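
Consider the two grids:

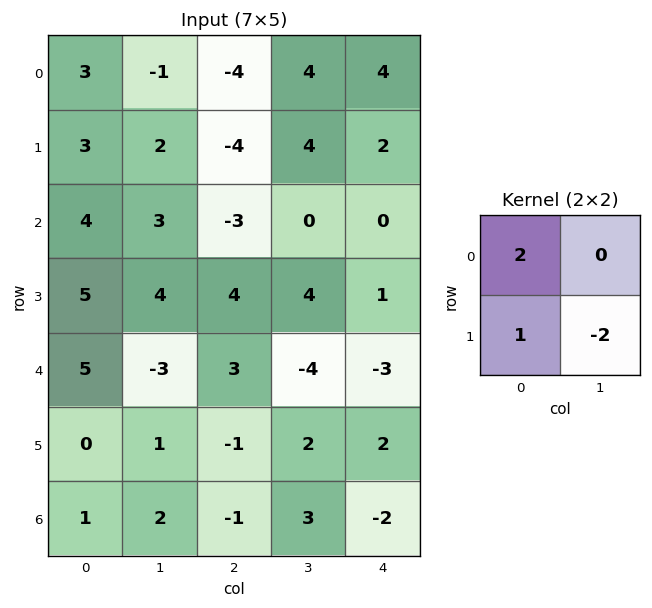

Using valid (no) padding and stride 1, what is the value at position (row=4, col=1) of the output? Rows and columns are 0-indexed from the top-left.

-3

The receptive field on the input at this output position is [-3 3 / 1 -1]. Elementwise product with the kernel and sum: -3·2 + 1·1 + -1·-2.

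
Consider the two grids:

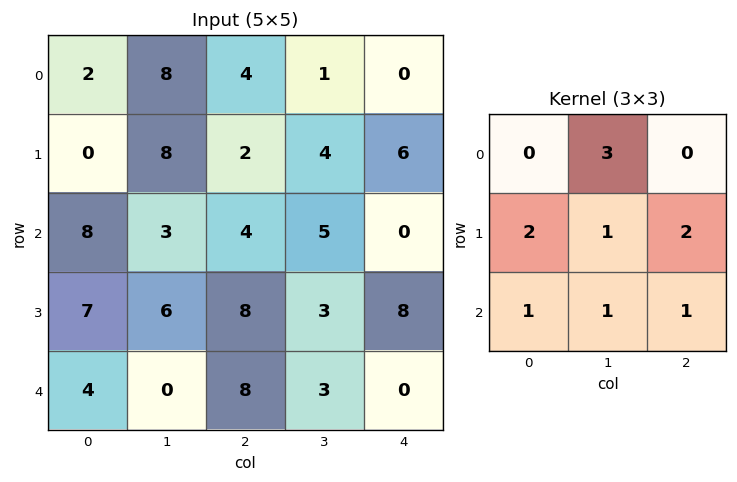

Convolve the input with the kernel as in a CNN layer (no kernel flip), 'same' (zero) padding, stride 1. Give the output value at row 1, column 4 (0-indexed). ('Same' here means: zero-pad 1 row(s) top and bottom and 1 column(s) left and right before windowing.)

19

The receptive field on the zero-padded input at this output position is [1 0 0 / 4 6 0 / 5 0 0]. Elementwise product with the kernel and sum: 0·3 + 4·2 + 6·1 + 0·2 + 5·1 + 0·1 + 0·1.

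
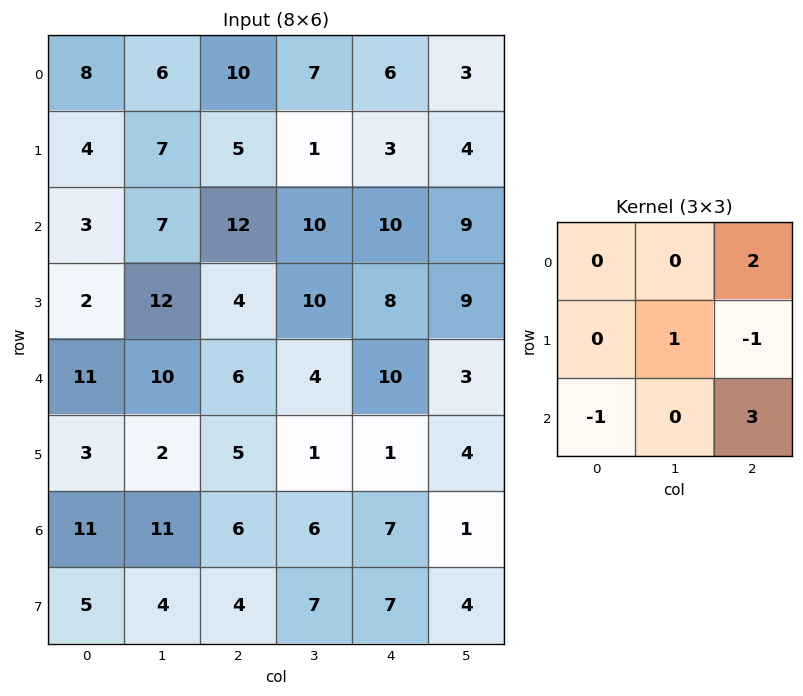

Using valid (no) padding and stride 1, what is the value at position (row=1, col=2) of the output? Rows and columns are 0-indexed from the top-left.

26

The receptive field on the input at this output position is [5 1 3 / 12 10 10 / 4 10 8]. Elementwise product with the kernel and sum: 3·2 + 10·1 + 10·-1 + 4·-1 + 8·3.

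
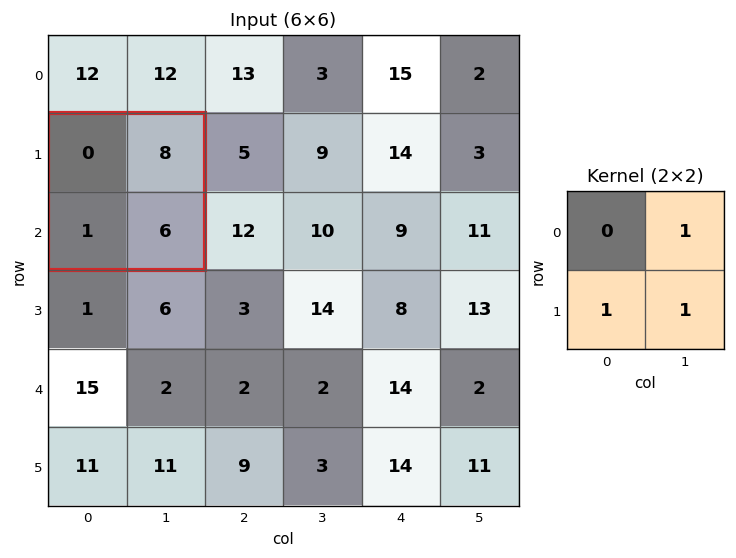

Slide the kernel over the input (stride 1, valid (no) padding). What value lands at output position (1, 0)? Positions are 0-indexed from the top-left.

The receptive field on the input at this output position is [0 8 / 1 6]. Elementwise product with the kernel and sum: 8·1 + 1·1 + 6·1.

15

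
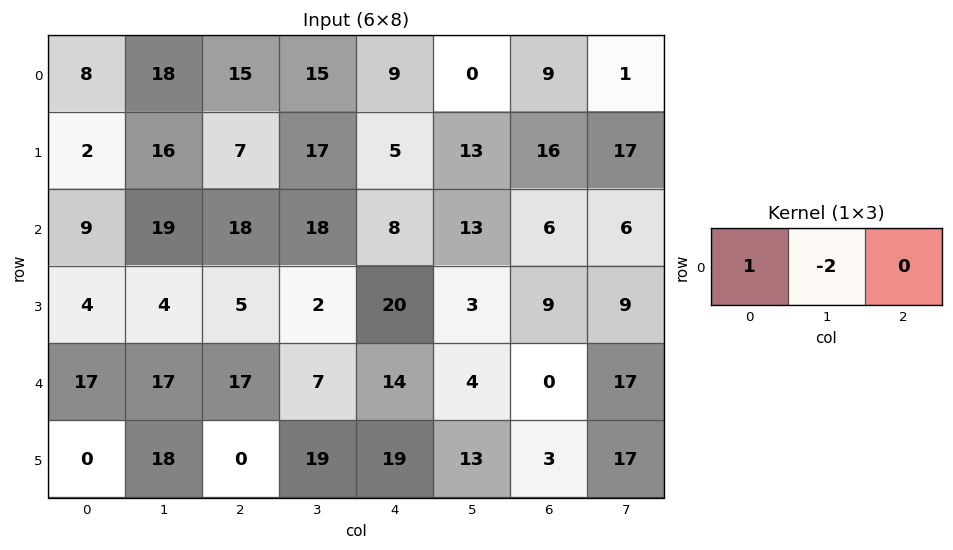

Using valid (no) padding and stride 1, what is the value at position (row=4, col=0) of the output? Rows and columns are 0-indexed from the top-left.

The receptive field on the input at this output position is [17 17 17]. Elementwise product with the kernel and sum: 17·1 + 17·-2.

-17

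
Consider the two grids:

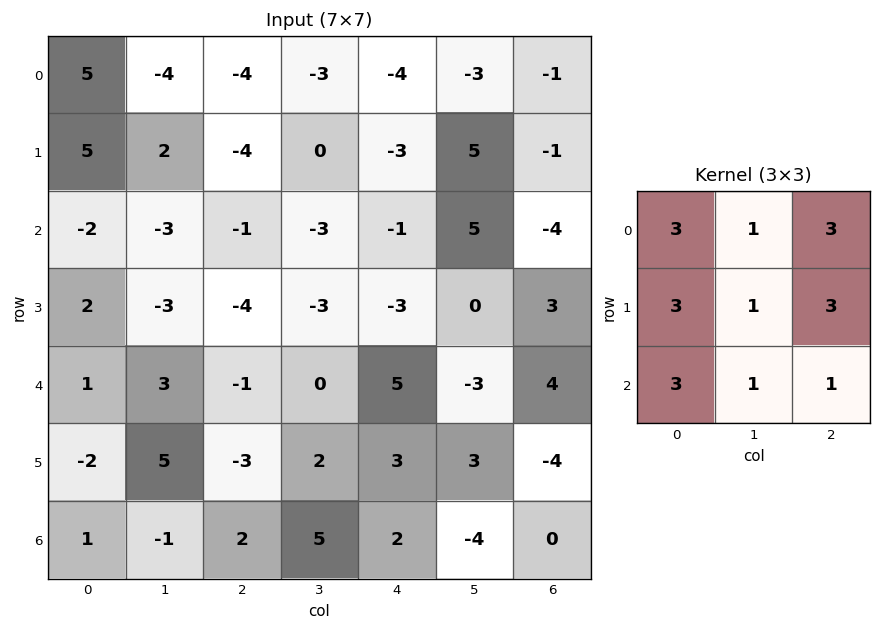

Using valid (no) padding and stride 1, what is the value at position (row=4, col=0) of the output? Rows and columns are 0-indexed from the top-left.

The receptive field on the input at this output position is [1 3 -1 / -2 5 -3 / 1 -1 2]. Elementwise product with the kernel and sum: 1·3 + 3·1 + -1·3 + -2·3 + 5·1 + -3·3 + 1·3 + -1·1 + 2·1.

-3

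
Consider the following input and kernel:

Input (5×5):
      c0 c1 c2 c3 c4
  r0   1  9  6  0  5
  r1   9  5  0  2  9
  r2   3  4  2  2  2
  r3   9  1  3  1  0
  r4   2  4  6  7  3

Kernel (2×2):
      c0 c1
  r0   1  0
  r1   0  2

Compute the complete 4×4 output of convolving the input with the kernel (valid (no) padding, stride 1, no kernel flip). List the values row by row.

11 9 10 18
17 9 4 6
5 10 4 2
17 13 17 7

Output[0,0]: The receptive field on the input at this output position is [1 9 / 9 5]. Elementwise product with the kernel and sum: 1·1 + 5·2.
Output[0,1]: The receptive field on the input at this output position is [9 6 / 5 0]. Elementwise product with the kernel and sum: 9·1 + 0·2.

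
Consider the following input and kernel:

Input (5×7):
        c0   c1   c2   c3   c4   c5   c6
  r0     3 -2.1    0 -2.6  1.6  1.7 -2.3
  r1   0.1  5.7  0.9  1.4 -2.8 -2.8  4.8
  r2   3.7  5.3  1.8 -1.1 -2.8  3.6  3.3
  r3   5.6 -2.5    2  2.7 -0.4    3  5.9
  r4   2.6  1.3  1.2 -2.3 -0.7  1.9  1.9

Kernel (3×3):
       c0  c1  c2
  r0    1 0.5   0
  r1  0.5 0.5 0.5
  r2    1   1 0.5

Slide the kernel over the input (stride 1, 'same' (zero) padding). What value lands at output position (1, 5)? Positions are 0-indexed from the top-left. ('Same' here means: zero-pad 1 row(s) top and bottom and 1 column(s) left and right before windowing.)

The receptive field on the zero-padded input at this output position is [1.6 1.7 -2.3 / -2.8 -2.8 4.8 / -2.8 3.6 3.3]. Elementwise product with the kernel and sum: 1.6·1 + 1.7·0.5 + -2.8·0.5 + -2.8·0.5 + 4.8·0.5 + -2.8·1 + 3.6·1 + 3.3·0.5.

4.5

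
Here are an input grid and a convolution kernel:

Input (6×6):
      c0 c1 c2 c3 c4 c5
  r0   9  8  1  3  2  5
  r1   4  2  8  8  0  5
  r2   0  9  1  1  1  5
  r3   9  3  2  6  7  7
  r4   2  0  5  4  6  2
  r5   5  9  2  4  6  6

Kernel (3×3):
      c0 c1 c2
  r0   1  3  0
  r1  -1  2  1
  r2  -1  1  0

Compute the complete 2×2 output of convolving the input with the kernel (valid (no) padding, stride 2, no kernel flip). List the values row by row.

50 18
24 20

Output[0,0]: The receptive field on the input at this output position is [9 8 1 / 4 2 8 / 0 9 1]. Elementwise product with the kernel and sum: 9·1 + 8·3 + 4·-1 + 2·2 + 8·1 + 0·-1 + 9·1.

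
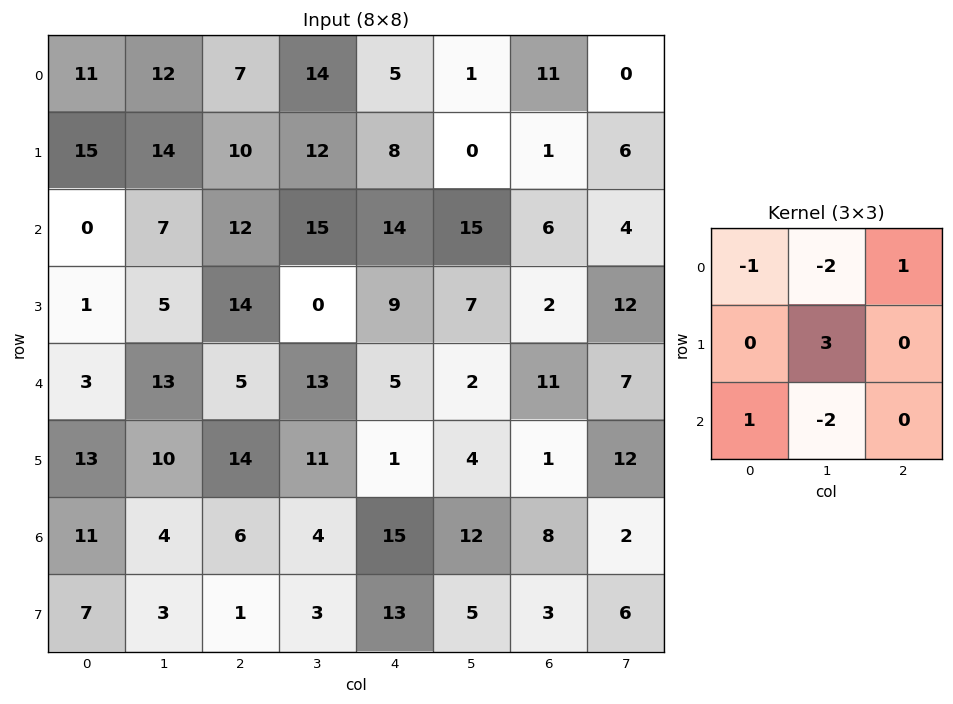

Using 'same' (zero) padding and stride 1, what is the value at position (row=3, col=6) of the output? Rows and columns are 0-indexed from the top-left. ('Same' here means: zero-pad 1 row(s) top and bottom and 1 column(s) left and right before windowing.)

The receptive field on the zero-padded input at this output position is [15 6 4 / 7 2 12 / 2 11 7]. Elementwise product with the kernel and sum: 15·-1 + 6·-2 + 4·1 + 2·3 + 2·1 + 11·-2.

-37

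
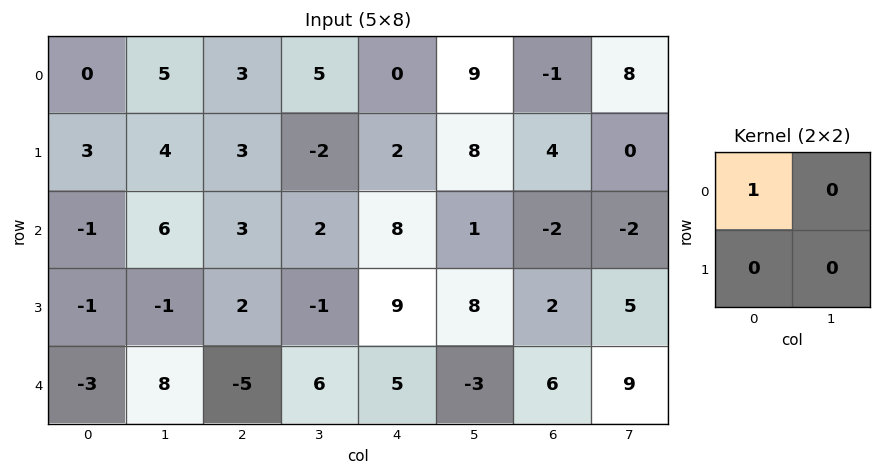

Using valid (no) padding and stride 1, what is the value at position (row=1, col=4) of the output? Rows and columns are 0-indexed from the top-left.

2

The receptive field on the input at this output position is [2 8 / 8 1]. Elementwise product with the kernel and sum: 2·1.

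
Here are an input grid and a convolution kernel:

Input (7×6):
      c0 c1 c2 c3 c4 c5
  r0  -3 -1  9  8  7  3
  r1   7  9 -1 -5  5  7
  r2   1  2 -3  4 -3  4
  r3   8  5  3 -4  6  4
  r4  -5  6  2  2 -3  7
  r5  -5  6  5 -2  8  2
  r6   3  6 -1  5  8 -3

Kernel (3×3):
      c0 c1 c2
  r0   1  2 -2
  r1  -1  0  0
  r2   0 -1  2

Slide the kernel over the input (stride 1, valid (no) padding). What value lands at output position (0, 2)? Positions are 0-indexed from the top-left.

2

The receptive field on the input at this output position is [9 8 7 / -1 -5 5 / -3 4 -3]. Elementwise product with the kernel and sum: 9·1 + 8·2 + 7·-2 + -1·-1 + 4·-1 + -3·2.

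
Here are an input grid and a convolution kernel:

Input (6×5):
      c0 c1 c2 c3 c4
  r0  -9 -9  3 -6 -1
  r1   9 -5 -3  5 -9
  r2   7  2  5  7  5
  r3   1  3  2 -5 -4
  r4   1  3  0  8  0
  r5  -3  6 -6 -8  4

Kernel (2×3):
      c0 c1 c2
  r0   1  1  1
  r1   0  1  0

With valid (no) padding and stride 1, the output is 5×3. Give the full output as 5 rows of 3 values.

Output[0,0]: The receptive field on the input at this output position is [-9 -9 3 / 9 -5 -3]. Elementwise product with the kernel and sum: -9·1 + -9·1 + 3·1 + -5·1.
Output[0,1]: The receptive field on the input at this output position is [-9 3 -6 / -5 -3 5]. Elementwise product with the kernel and sum: -9·1 + 3·1 + -6·1 + -3·1.

-20 -15 1
3 2 0
17 16 12
9 0 1
10 5 0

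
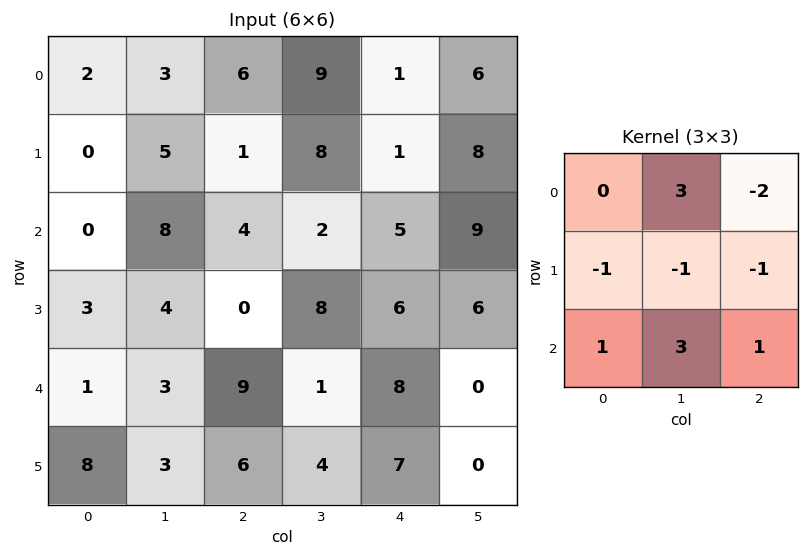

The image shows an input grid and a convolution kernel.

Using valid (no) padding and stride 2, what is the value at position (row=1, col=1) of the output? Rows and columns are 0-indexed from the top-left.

2

The receptive field on the input at this output position is [4 2 5 / 0 8 6 / 9 1 8]. Elementwise product with the kernel and sum: 2·3 + 5·-2 + 0·-1 + 8·-1 + 6·-1 + 9·1 + 1·3 + 8·1.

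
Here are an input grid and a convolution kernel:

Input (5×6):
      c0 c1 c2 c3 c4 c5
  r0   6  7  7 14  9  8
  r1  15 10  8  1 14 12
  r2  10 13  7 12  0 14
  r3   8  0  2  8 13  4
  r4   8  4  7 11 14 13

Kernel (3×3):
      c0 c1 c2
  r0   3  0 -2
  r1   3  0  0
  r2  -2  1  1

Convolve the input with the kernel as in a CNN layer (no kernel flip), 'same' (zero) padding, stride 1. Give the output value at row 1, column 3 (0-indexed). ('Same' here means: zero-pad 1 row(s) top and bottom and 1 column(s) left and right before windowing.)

The receptive field on the zero-padded input at this output position is [7 14 9 / 8 1 14 / 7 12 0]. Elementwise product with the kernel and sum: 7·3 + 9·-2 + 8·3 + 7·-2 + 12·1 + 0·1.

25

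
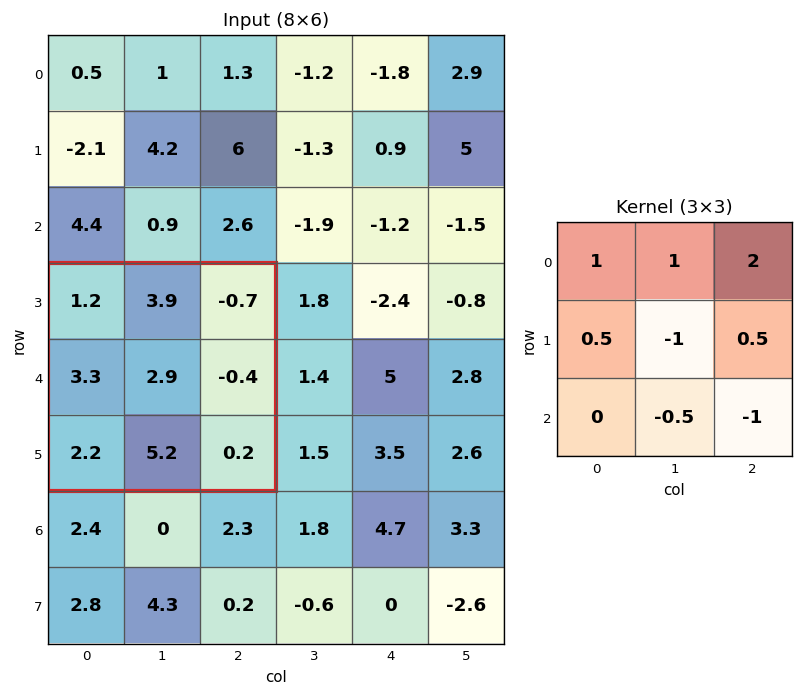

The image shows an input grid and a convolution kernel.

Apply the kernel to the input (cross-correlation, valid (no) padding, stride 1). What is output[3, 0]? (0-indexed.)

The receptive field on the input at this output position is [1.2 3.9 -0.7 / 3.3 2.9 -0.4 / 2.2 5.2 0.2]. Elementwise product with the kernel and sum: 1.2·1 + 3.9·1 + -0.7·2 + 3.3·0.5 + 2.9·-1 + -0.4·0.5 + 5.2·-0.5 + 0.2·-1.

-0.55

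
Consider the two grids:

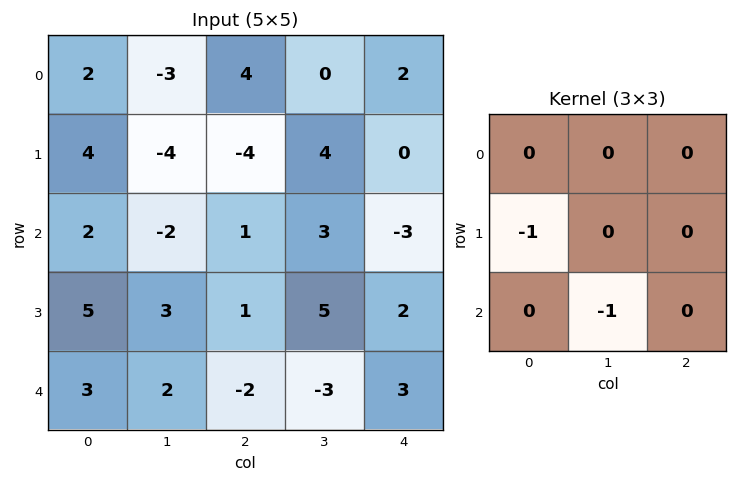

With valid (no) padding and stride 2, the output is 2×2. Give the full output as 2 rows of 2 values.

Output[0,0]: The receptive field on the input at this output position is [2 -3 4 / 4 -4 -4 / 2 -2 1]. Elementwise product with the kernel and sum: 4·-1 + -2·-1.
Output[0,1]: The receptive field on the input at this output position is [4 0 2 / -4 4 0 / 1 3 -3]. Elementwise product with the kernel and sum: -4·-1 + 3·-1.

-2 1
-7 2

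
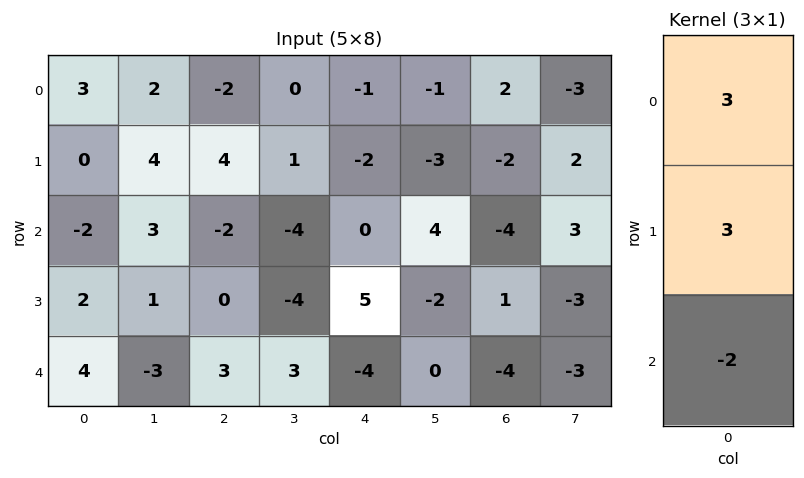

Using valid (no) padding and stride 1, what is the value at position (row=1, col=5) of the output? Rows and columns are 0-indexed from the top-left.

The receptive field on the input at this output position is [-3 / 4 / -2]. Elementwise product with the kernel and sum: -3·3 + 4·3 + -2·-2.

7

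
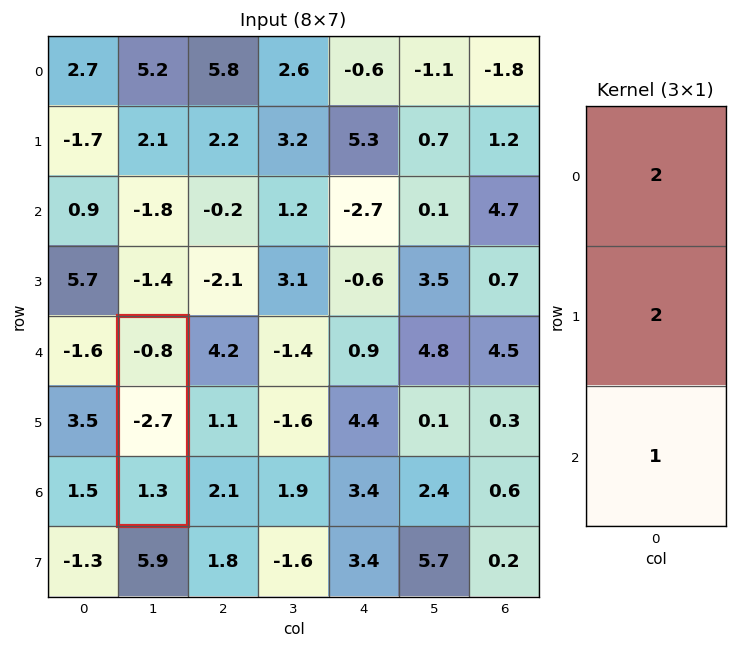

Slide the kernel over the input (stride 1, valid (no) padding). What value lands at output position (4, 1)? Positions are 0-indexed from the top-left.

-5.7

The receptive field on the input at this output position is [-0.8 / -2.7 / 1.3]. Elementwise product with the kernel and sum: -0.8·2 + -2.7·2 + 1.3·1.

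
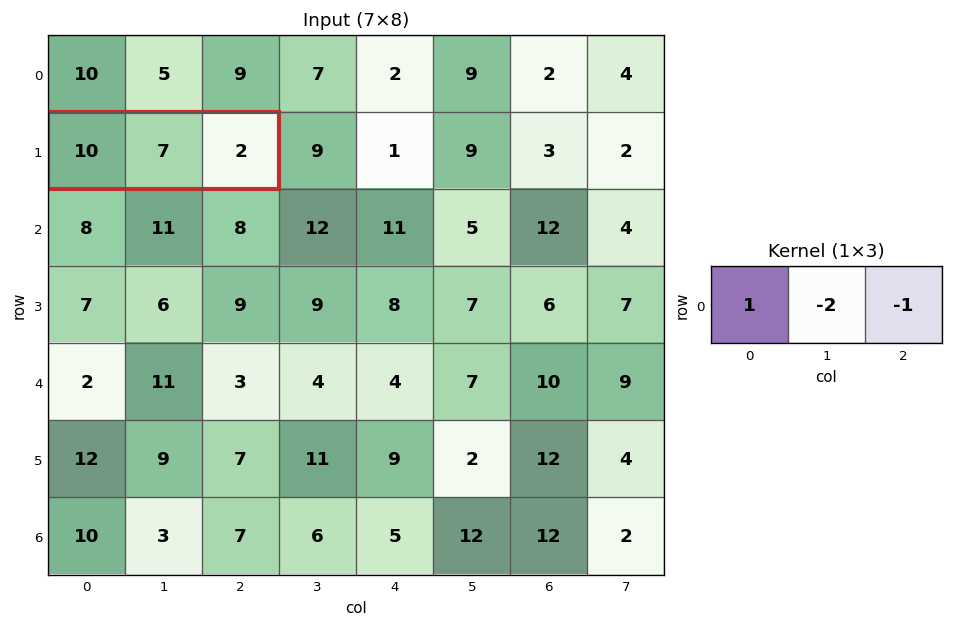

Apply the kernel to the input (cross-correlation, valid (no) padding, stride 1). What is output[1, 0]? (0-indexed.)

The receptive field on the input at this output position is [10 7 2]. Elementwise product with the kernel and sum: 10·1 + 7·-2 + 2·-1.

-6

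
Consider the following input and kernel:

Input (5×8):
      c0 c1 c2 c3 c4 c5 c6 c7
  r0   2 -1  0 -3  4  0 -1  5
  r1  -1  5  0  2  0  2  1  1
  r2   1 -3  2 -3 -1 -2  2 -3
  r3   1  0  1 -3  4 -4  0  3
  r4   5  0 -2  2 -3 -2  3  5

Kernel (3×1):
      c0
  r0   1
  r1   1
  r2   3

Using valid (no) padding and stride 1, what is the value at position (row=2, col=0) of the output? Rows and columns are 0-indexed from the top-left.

17

The receptive field on the input at this output position is [1 / 1 / 5]. Elementwise product with the kernel and sum: 1·1 + 1·1 + 5·3.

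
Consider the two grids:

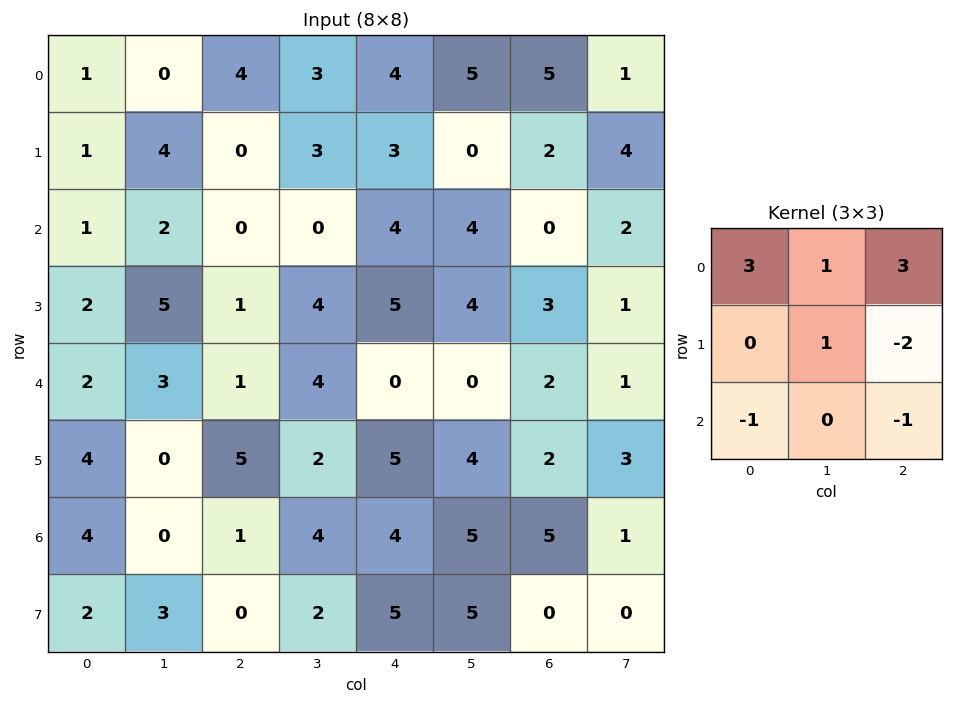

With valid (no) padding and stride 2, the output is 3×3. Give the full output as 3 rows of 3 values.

18 20 24
5 5 12
-3 -6 -3

Output[0,0]: The receptive field on the input at this output position is [1 0 4 / 1 4 0 / 1 2 0]. Elementwise product with the kernel and sum: 1·3 + 0·1 + 4·3 + 4·1 + 0·-2 + 1·-1 + 0·-1.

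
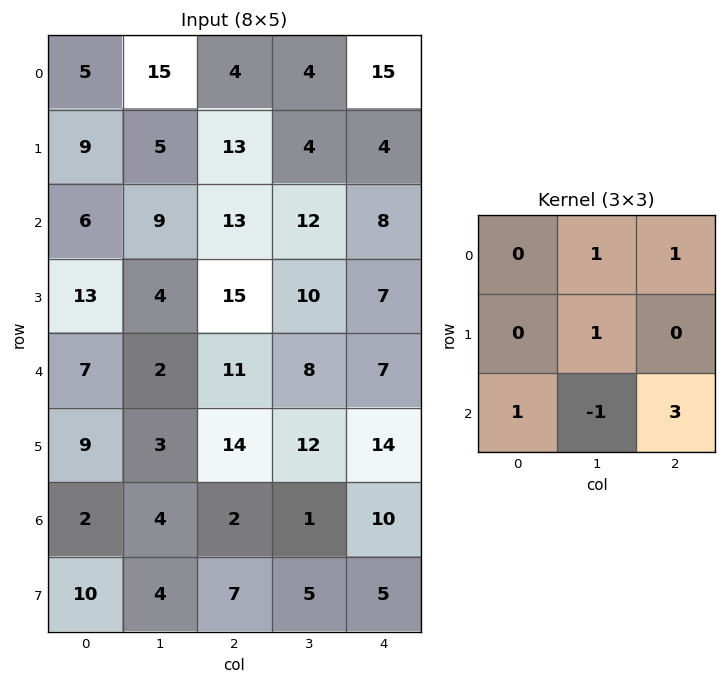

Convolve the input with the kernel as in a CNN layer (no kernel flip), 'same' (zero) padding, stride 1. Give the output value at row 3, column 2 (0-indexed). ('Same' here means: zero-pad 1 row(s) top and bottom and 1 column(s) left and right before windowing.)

55

The receptive field on the zero-padded input at this output position is [9 13 12 / 4 15 10 / 2 11 8]. Elementwise product with the kernel and sum: 13·1 + 12·1 + 15·1 + 2·1 + 11·-1 + 8·3.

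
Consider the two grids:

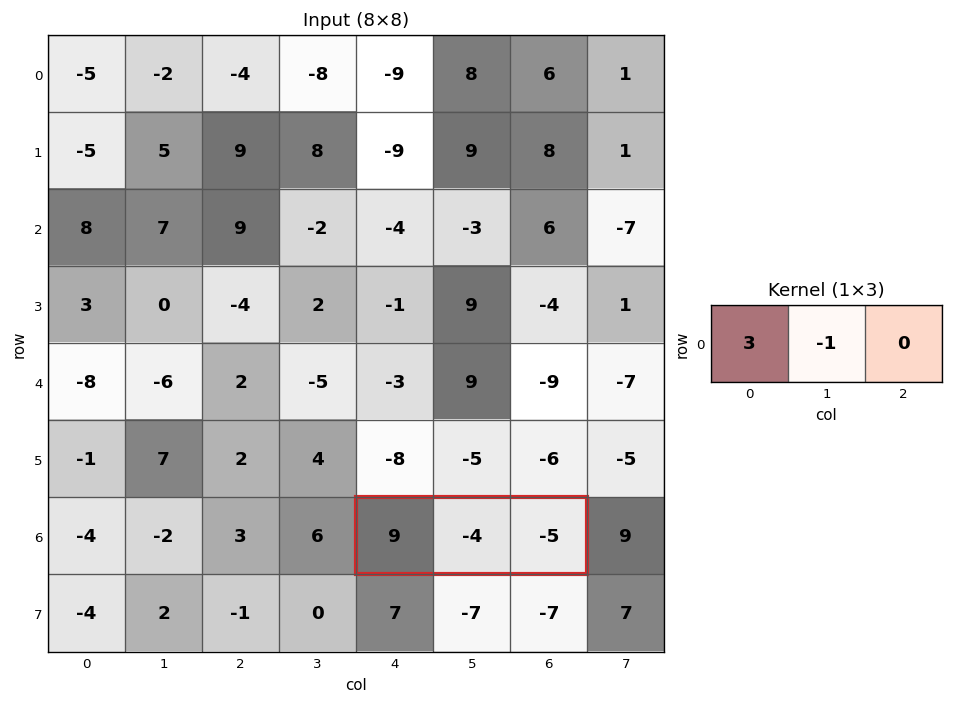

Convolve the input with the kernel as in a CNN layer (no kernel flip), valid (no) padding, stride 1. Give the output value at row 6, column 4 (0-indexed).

The receptive field on the input at this output position is [9 -4 -5]. Elementwise product with the kernel and sum: 9·3 + -4·-1.

31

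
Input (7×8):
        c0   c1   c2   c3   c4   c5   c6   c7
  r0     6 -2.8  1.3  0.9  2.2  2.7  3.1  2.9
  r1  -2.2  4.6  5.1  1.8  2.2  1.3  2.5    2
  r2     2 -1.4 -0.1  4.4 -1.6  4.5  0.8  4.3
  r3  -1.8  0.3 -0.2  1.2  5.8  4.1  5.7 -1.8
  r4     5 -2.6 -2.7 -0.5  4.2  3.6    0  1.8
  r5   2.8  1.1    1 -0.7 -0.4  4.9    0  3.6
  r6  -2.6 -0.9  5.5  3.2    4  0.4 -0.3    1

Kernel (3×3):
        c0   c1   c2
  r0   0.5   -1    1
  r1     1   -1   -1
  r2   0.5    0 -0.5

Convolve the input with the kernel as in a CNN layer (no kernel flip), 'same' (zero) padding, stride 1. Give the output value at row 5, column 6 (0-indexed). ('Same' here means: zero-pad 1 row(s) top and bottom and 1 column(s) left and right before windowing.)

4.6

The receptive field on the zero-padded input at this output position is [3.6 0 1.8 / 4.9 0 3.6 / 0.4 -0.3 1]. Elementwise product with the kernel and sum: 3.6·0.5 + 0·-1 + 1.8·1 + 4.9·1 + 0·-1 + 3.6·-1 + 0.4·0.5 + 1·-0.5.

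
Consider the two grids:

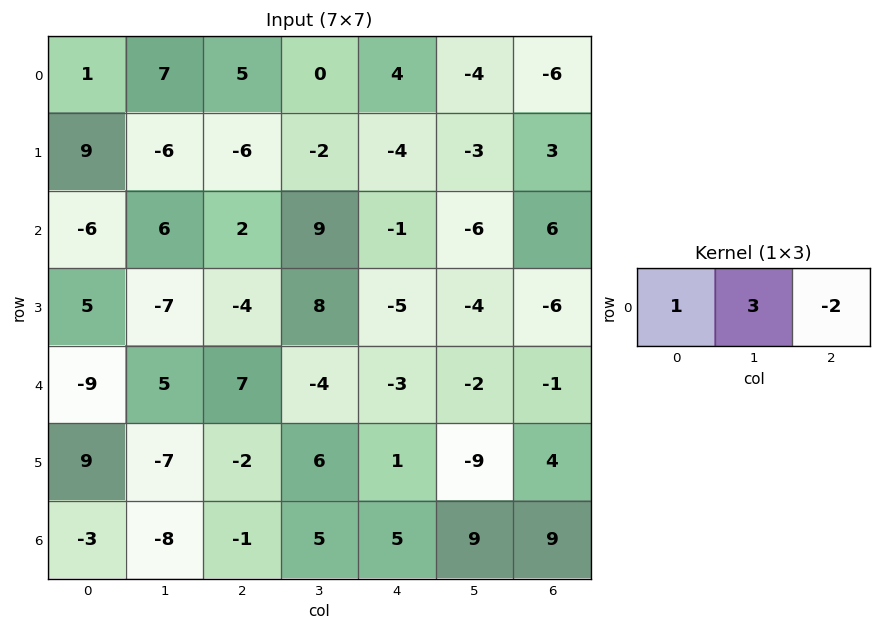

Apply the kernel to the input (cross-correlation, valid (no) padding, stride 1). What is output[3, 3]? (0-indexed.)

The receptive field on the input at this output position is [8 -5 -4]. Elementwise product with the kernel and sum: 8·1 + -5·3 + -4·-2.

1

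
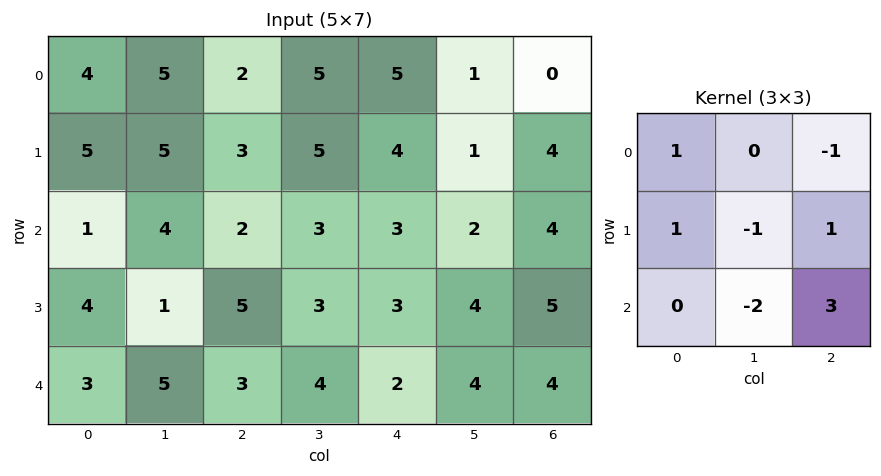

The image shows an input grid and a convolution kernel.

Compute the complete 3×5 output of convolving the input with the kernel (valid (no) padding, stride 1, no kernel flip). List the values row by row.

3 12 2 6 20
14 4 4 12 12
6 6 2 13 7

Output[0,0]: The receptive field on the input at this output position is [4 5 2 / 5 5 3 / 1 4 2]. Elementwise product with the kernel and sum: 4·1 + 2·-1 + 5·1 + 5·-1 + 3·1 + 4·-2 + 2·3.
Output[0,1]: The receptive field on the input at this output position is [5 2 5 / 5 3 5 / 4 2 3]. Elementwise product with the kernel and sum: 5·1 + 5·-1 + 5·1 + 3·-1 + 5·1 + 2·-2 + 3·3.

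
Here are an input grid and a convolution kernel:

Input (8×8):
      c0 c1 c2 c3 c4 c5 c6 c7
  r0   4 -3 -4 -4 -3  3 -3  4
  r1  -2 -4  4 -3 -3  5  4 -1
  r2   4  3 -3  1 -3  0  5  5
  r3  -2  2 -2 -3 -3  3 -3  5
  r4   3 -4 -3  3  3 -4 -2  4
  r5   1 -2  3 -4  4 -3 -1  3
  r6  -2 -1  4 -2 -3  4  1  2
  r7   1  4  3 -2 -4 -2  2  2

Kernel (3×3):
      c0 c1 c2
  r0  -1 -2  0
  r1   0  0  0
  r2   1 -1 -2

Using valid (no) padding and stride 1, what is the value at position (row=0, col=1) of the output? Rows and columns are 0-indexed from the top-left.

15

The receptive field on the input at this output position is [-3 -4 -4 / -4 4 -3 / 3 -3 1]. Elementwise product with the kernel and sum: -3·-1 + -4·-2 + 3·1 + -3·-1 + 1·-2.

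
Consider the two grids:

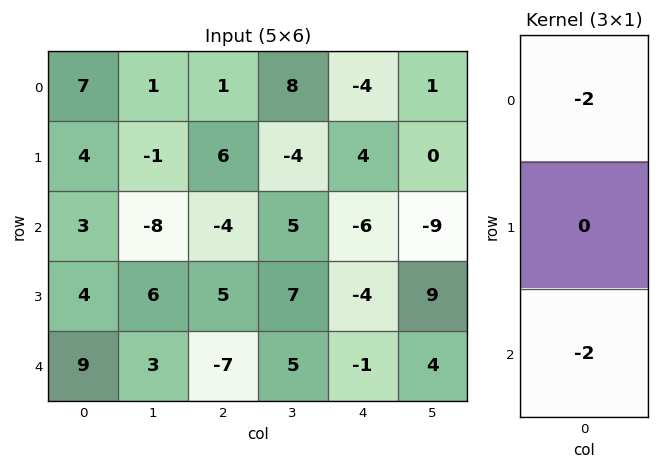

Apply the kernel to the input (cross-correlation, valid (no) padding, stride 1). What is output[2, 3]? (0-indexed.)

The receptive field on the input at this output position is [5 / 7 / 5]. Elementwise product with the kernel and sum: 5·-2 + 5·-2.

-20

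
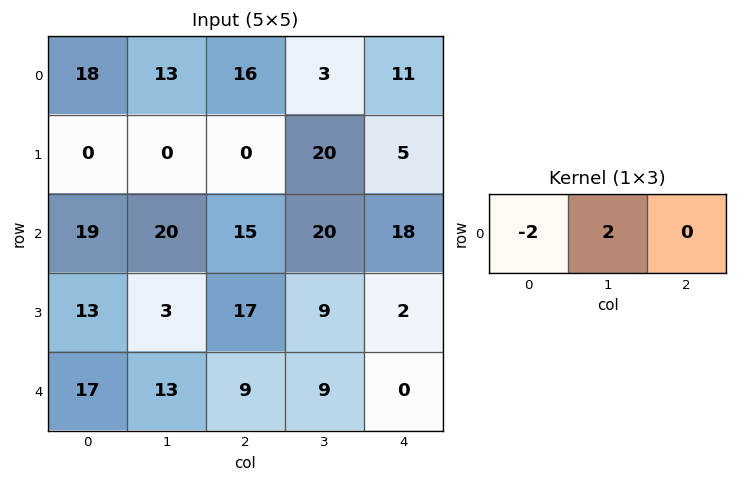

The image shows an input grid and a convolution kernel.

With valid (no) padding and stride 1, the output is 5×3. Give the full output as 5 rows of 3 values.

-10 6 -26
0 0 40
2 -10 10
-20 28 -16
-8 -8 0

Output[0,0]: The receptive field on the input at this output position is [18 13 16]. Elementwise product with the kernel and sum: 18·-2 + 13·2.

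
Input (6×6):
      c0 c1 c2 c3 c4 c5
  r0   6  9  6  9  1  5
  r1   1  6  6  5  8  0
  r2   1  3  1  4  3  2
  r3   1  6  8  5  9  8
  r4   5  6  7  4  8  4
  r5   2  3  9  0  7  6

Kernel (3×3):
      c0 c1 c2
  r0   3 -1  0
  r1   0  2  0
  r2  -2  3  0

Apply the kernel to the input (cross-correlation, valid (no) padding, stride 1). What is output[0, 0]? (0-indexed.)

The receptive field on the input at this output position is [6 9 6 / 1 6 6 / 1 3 1]. Elementwise product with the kernel and sum: 6·3 + 9·-1 + 6·2 + 1·-2 + 3·3.

28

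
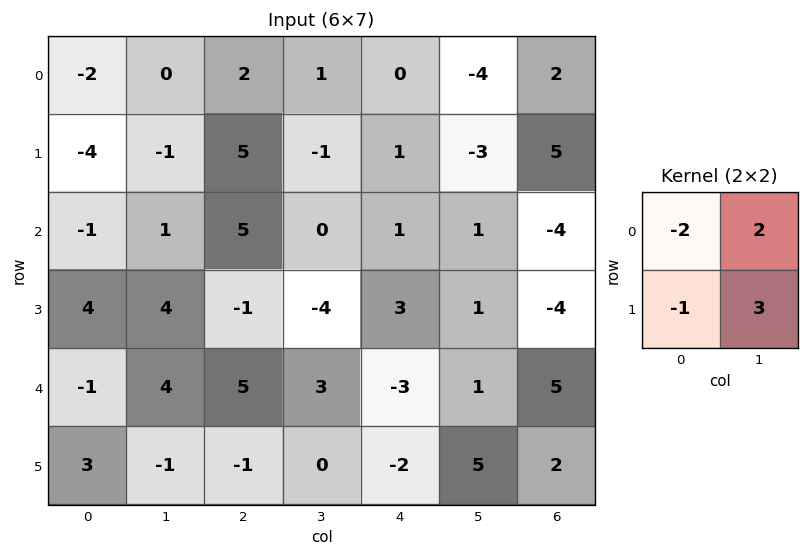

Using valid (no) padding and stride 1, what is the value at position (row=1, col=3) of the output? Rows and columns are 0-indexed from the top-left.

7

The receptive field on the input at this output position is [-1 1 / 0 1]. Elementwise product with the kernel and sum: -1·-2 + 1·2 + 0·-1 + 1·3.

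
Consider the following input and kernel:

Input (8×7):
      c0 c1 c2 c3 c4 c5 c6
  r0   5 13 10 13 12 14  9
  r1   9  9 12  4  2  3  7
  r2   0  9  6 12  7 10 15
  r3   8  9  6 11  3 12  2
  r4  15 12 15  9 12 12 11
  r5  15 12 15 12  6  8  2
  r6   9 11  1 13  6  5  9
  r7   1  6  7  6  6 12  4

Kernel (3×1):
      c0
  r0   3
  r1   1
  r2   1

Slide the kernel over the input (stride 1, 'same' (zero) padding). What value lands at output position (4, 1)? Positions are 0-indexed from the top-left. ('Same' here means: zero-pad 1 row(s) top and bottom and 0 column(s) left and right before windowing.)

The receptive field on the zero-padded input at this output position is [9 / 12 / 12]. Elementwise product with the kernel and sum: 9·3 + 12·1 + 12·1.

51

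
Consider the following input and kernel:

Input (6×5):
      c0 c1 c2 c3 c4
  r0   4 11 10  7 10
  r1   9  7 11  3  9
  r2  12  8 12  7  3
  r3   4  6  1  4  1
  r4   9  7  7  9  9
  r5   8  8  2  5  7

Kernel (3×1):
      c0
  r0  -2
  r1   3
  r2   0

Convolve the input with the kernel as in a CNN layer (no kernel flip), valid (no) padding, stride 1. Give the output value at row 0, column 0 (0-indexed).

The receptive field on the input at this output position is [4 / 9 / 12]. Elementwise product with the kernel and sum: 4·-2 + 9·3.

19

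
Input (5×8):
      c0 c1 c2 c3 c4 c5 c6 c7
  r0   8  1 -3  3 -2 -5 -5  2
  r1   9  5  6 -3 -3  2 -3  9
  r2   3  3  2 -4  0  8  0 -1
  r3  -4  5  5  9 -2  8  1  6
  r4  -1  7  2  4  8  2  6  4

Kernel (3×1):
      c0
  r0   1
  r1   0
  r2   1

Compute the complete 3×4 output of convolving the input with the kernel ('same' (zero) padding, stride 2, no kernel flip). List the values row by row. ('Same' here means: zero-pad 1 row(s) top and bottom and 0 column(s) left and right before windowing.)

Output[0,0]: The receptive field on the zero-padded input at this output position is [0 / 8 / 9]. Elementwise product with the kernel and sum: 0·1 + 9·1.

9 6 -3 -3
5 11 -5 -2
-4 5 -2 1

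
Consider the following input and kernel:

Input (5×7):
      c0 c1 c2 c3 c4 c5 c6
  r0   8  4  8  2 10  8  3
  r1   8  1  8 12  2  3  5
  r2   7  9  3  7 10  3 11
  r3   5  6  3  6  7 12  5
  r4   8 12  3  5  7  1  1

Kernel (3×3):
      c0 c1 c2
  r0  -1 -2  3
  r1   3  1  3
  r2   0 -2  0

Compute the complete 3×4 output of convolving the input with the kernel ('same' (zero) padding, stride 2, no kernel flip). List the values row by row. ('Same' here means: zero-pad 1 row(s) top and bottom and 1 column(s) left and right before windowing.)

Output[0,0]: The receptive field on the zero-padded input at this output position is [0 0 0 / 0 8 4 / 0 8 1]. Elementwise product with the kernel and sum: 0·-1 + 0·-2 + 0·3 + 0·3 + 8·1 + 4·3 + 8·-2.
Output[0,1]: The receptive field on the zero-padded input at this output position is [0 0 0 / 4 8 2 / 1 8 12]. Elementwise product with the kernel and sum: 0·-1 + 0·-2 + 0·3 + 4·3 + 8·1 + 2·3 + 8·-2.

4 10 36 17
11 64 19 -3
52 60 41 -18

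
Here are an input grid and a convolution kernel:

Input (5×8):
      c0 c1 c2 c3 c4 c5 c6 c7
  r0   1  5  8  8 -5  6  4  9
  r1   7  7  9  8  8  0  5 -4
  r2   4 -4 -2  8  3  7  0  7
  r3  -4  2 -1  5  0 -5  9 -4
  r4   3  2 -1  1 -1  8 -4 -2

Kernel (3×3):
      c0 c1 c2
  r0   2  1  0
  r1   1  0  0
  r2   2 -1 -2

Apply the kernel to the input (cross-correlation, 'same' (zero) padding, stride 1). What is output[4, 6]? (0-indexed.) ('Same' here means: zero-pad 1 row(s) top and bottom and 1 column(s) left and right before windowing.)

The receptive field on the zero-padded input at this output position is [-5 9 -4 / 8 -4 -2 / 0 0 0]. Elementwise product with the kernel and sum: -5·2 + 9·1 + 8·1 + 0·2 + 0·-1 + 0·-2.

7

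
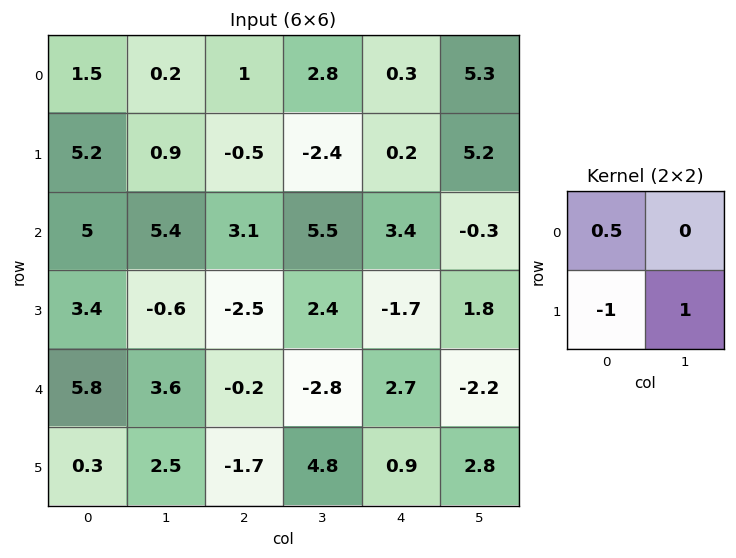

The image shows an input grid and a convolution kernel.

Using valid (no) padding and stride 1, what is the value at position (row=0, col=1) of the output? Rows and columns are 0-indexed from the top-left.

-1.3

The receptive field on the input at this output position is [0.2 1 / 0.9 -0.5]. Elementwise product with the kernel and sum: 0.2·0.5 + 0.9·-1 + -0.5·1.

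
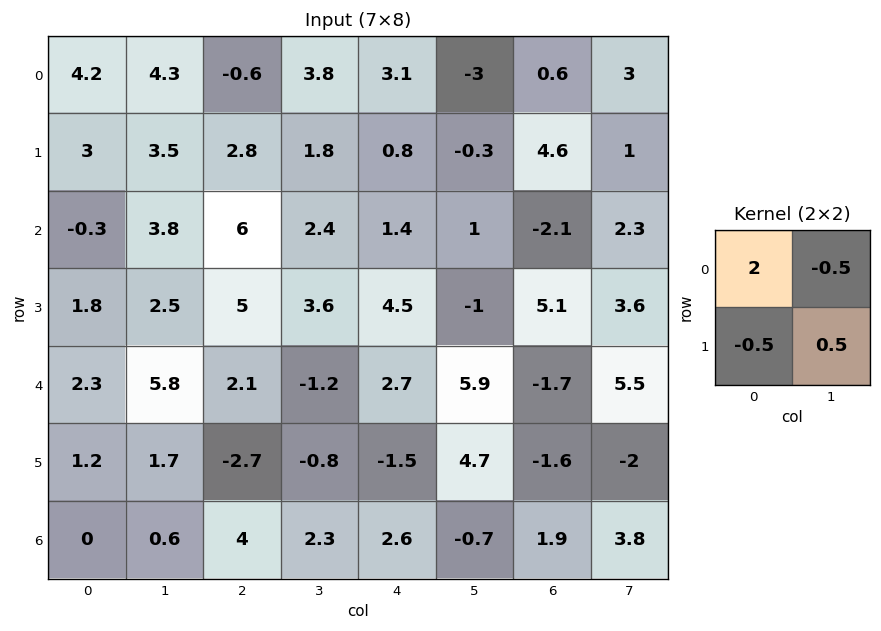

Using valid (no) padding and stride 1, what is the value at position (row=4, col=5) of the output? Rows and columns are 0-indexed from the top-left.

9.5

The receptive field on the input at this output position is [5.9 -1.7 / 4.7 -1.6]. Elementwise product with the kernel and sum: 5.9·2 + -1.7·-0.5 + 4.7·-0.5 + -1.6·0.5.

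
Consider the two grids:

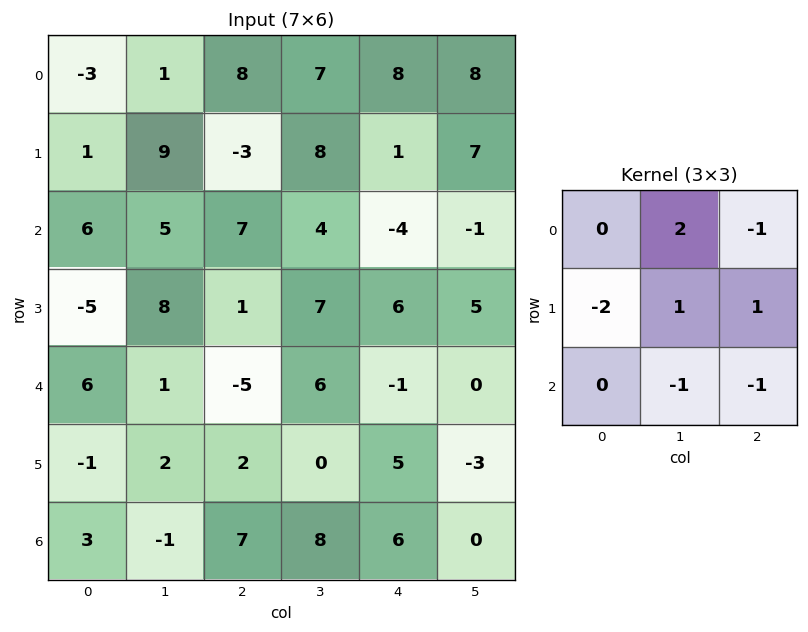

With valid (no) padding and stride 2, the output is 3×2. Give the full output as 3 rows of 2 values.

Output[0,0]: The receptive field on the input at this output position is [-3 1 8 / 1 9 -3 / 6 5 7]. Elementwise product with the kernel and sum: 1·2 + 8·-1 + 1·-2 + 9·1 + -3·1 + 5·-1 + 7·-1.

-14 21
26 18
7 0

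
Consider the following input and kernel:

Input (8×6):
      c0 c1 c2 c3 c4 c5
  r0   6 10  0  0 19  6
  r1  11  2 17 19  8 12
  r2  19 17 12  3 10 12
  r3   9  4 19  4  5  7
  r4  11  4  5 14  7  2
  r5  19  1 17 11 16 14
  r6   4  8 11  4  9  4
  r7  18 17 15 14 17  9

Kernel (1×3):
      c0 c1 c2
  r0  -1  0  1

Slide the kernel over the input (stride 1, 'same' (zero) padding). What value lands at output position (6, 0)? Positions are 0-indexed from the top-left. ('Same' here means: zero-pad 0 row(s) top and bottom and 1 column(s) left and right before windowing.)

8

The receptive field on the zero-padded input at this output position is [0 4 8]. Elementwise product with the kernel and sum: 0·-1 + 8·1.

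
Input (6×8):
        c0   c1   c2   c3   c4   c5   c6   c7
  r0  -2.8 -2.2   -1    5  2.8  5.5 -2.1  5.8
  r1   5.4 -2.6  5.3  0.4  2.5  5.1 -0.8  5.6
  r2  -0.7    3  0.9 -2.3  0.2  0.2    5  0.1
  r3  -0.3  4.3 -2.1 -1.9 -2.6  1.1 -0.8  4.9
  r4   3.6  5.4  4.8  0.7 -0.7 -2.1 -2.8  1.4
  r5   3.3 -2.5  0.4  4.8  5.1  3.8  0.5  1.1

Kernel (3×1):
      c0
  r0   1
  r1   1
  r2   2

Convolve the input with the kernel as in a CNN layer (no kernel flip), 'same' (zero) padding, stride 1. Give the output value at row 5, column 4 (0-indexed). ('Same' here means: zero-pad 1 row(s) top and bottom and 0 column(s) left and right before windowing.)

4.4

The receptive field on the zero-padded input at this output position is [-0.7 / 5.1 / 0]. Elementwise product with the kernel and sum: -0.7·1 + 5.1·1 + 0·2.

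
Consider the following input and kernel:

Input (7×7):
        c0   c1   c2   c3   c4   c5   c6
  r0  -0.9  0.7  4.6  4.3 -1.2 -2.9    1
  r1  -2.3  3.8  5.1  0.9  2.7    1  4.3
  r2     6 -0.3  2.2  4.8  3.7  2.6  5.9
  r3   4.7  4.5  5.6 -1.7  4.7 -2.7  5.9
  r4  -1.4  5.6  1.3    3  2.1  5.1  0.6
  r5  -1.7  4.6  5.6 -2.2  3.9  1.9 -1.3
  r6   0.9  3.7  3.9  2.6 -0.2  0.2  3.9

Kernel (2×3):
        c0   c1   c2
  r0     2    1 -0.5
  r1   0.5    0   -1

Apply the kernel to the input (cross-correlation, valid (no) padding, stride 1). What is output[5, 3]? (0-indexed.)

-0.35

The receptive field on the input at this output position is [-2.2 3.9 1.9 / 2.6 -0.2 0.2]. Elementwise product with the kernel and sum: -2.2·2 + 3.9·1 + 1.9·-0.5 + 2.6·0.5 + 0.2·-1.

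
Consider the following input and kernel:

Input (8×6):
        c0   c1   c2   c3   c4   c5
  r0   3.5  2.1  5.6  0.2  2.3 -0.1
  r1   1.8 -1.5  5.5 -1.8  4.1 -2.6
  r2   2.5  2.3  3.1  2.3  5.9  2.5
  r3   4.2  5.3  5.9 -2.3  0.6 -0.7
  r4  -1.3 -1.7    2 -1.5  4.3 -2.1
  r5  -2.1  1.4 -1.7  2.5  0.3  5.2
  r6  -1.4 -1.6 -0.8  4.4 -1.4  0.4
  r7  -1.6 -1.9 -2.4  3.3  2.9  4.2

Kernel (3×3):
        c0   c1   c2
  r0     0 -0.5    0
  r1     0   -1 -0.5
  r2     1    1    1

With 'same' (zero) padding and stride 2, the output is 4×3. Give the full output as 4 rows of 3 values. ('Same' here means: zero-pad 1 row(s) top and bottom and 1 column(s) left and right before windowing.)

Output[0,0]: The receptive field on the zero-padded input at this output position is [0 0 0 / 0 3.5 2.1 / 0 1.8 -1.5]. Elementwise product with the kernel and sum: 0·-0.5 + 3.5·-1 + 2.1·-0.5 + 0·1 + 1.8·1 + -1.5·1.

-4.25 -3.5 -2.55
4.95 1.9 -11.6
-0.65 -2 4.45
-0.25 -1.55 11.45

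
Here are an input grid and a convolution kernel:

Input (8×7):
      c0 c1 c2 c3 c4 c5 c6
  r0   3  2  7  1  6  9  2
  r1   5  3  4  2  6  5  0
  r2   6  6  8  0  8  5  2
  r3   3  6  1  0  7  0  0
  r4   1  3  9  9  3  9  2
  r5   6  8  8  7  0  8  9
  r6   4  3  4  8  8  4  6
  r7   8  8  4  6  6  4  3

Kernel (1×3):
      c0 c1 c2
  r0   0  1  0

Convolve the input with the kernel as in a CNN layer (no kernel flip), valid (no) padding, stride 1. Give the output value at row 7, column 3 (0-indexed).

The receptive field on the input at this output position is [6 6 4]. Elementwise product with the kernel and sum: 6·1.

6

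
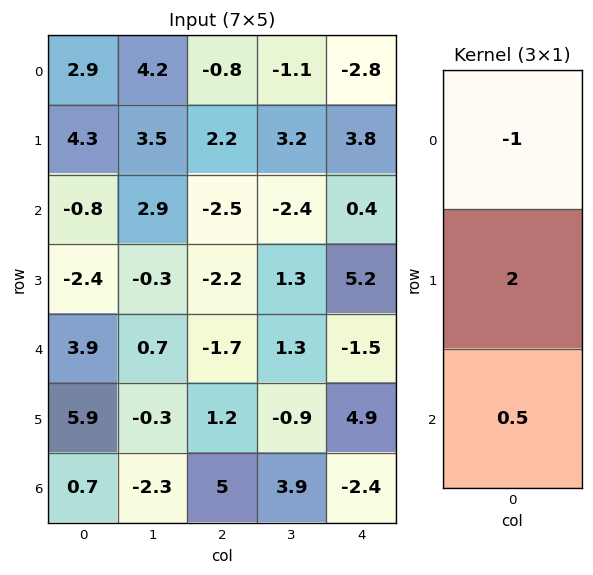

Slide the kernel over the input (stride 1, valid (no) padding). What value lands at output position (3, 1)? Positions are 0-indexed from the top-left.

1.55

The receptive field on the input at this output position is [-0.3 / 0.7 / -0.3]. Elementwise product with the kernel and sum: -0.3·-1 + 0.7·2 + -0.3·0.5.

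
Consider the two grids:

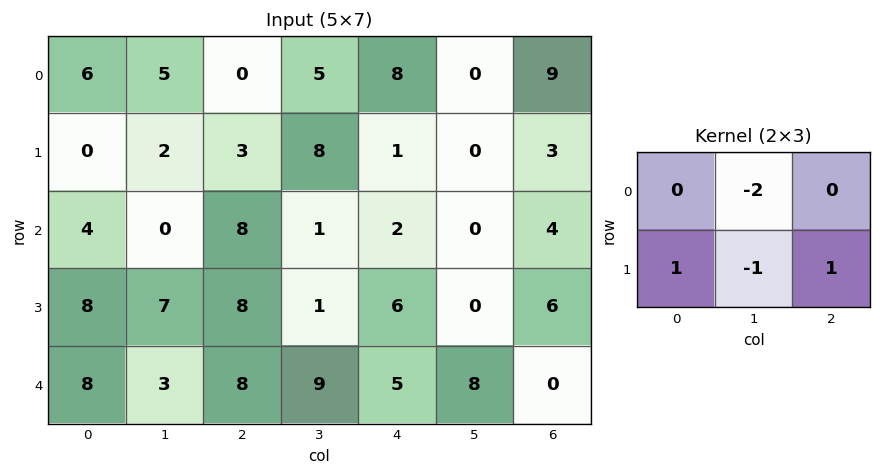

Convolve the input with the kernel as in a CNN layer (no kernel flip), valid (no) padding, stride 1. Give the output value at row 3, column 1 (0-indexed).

The receptive field on the input at this output position is [7 8 1 / 3 8 9]. Elementwise product with the kernel and sum: 8·-2 + 3·1 + 8·-1 + 9·1.

-12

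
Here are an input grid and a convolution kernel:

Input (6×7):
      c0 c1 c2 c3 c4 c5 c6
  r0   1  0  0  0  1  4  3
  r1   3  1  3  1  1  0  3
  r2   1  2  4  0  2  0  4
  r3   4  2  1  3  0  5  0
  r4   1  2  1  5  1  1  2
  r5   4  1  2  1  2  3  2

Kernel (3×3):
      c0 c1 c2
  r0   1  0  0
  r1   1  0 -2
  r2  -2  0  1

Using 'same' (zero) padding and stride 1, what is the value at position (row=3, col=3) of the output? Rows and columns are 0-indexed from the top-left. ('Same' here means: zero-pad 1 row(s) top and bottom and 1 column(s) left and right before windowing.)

4

The receptive field on the zero-padded input at this output position is [4 0 2 / 1 3 0 / 1 5 1]. Elementwise product with the kernel and sum: 4·1 + 1·1 + 0·-2 + 1·-2 + 1·1.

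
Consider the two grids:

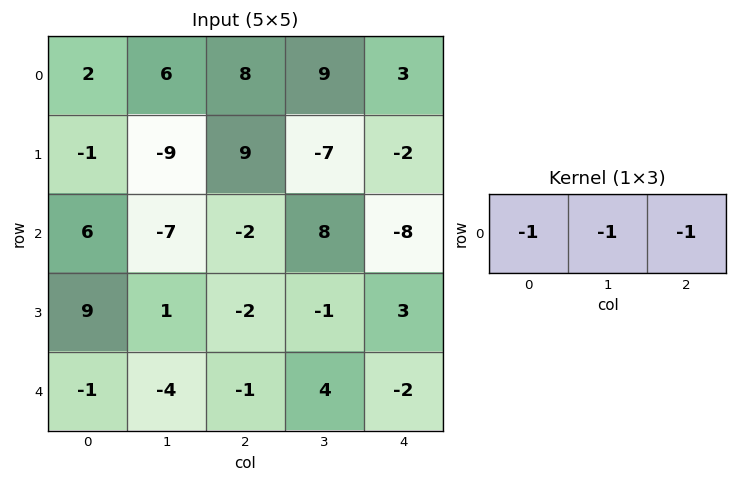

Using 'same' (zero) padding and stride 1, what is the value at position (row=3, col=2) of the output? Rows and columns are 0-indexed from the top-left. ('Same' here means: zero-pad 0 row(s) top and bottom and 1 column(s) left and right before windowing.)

The receptive field on the zero-padded input at this output position is [1 -2 -1]. Elementwise product with the kernel and sum: 1·-1 + -2·-1 + -1·-1.

2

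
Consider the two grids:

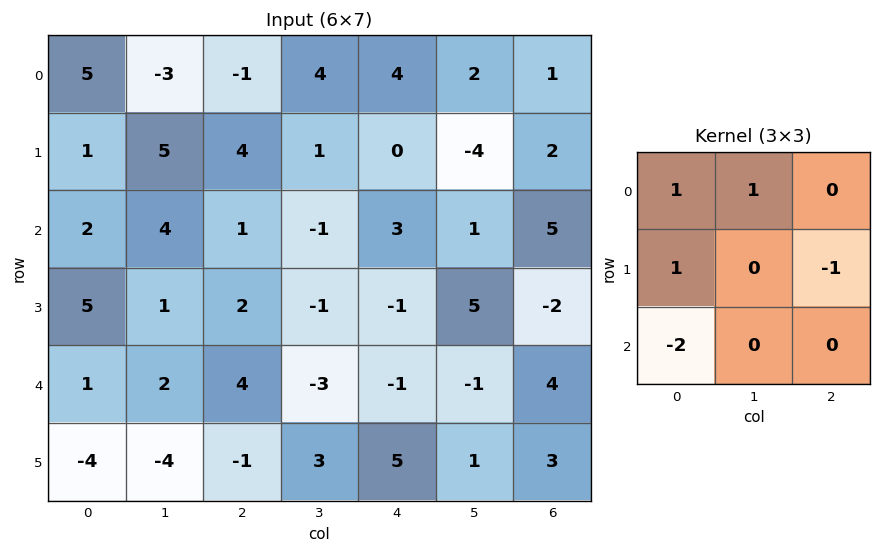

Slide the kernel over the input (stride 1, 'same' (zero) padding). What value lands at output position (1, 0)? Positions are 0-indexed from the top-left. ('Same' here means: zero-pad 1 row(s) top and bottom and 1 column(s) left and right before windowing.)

0

The receptive field on the zero-padded input at this output position is [0 5 -3 / 0 1 5 / 0 2 4]. Elementwise product with the kernel and sum: 0·1 + 5·1 + 0·1 + 5·-1 + 0·-2.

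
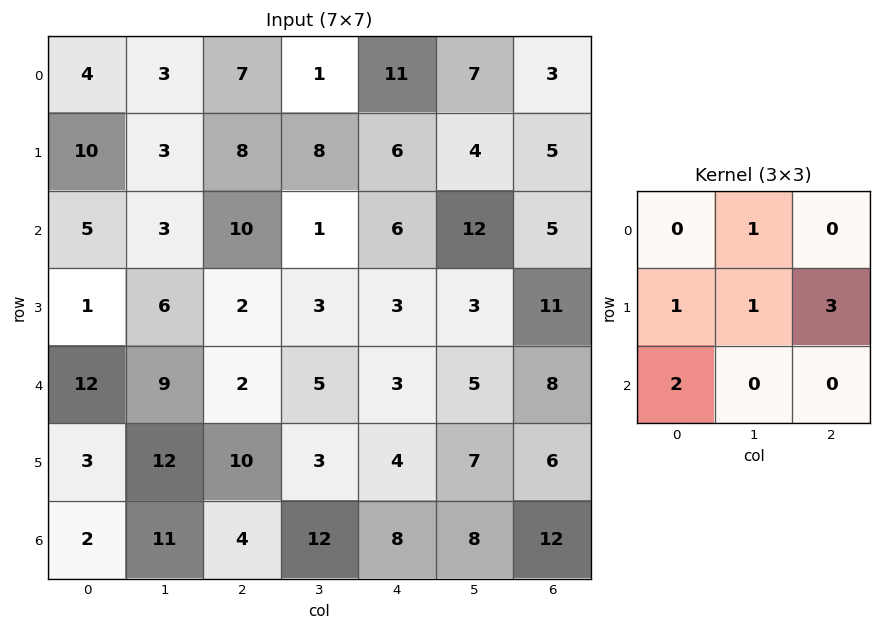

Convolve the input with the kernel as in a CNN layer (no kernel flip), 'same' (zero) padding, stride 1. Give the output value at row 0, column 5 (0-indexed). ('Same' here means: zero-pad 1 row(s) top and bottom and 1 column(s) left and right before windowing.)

39

The receptive field on the zero-padded input at this output position is [0 0 0 / 11 7 3 / 6 4 5]. Elementwise product with the kernel and sum: 0·1 + 11·1 + 7·1 + 3·3 + 6·2.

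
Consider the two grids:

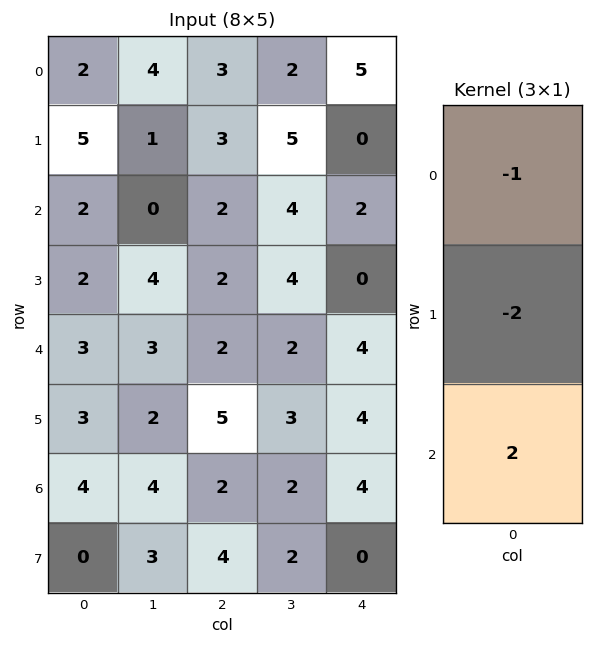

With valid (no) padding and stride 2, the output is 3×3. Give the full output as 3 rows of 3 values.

Output[0,0]: The receptive field on the input at this output position is [2 / 5 / 2]. Elementwise product with the kernel and sum: 2·-1 + 5·-2 + 2·2.

-8 -5 -1
0 -2 6
-1 -8 -4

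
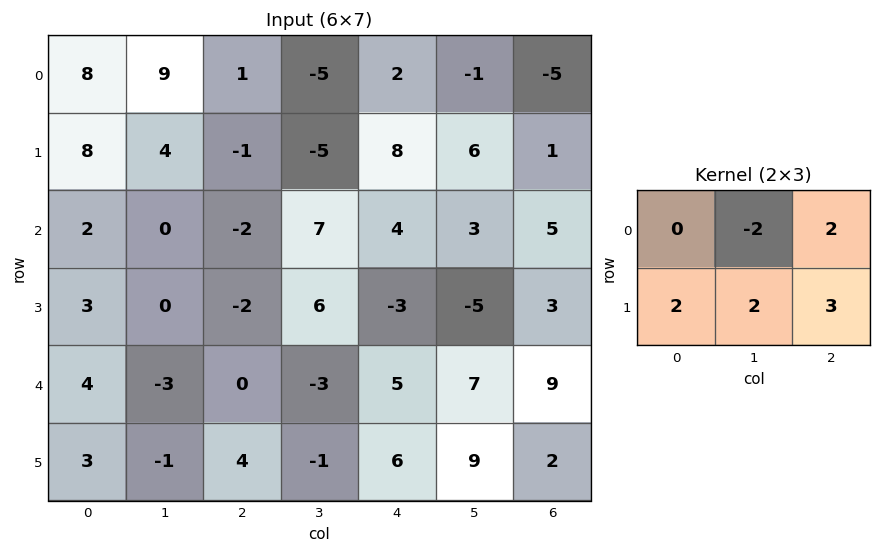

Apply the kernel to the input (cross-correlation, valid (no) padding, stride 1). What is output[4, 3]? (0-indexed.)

41

The receptive field on the input at this output position is [-3 5 7 / -1 6 9]. Elementwise product with the kernel and sum: 5·-2 + 7·2 + -1·2 + 6·2 + 9·3.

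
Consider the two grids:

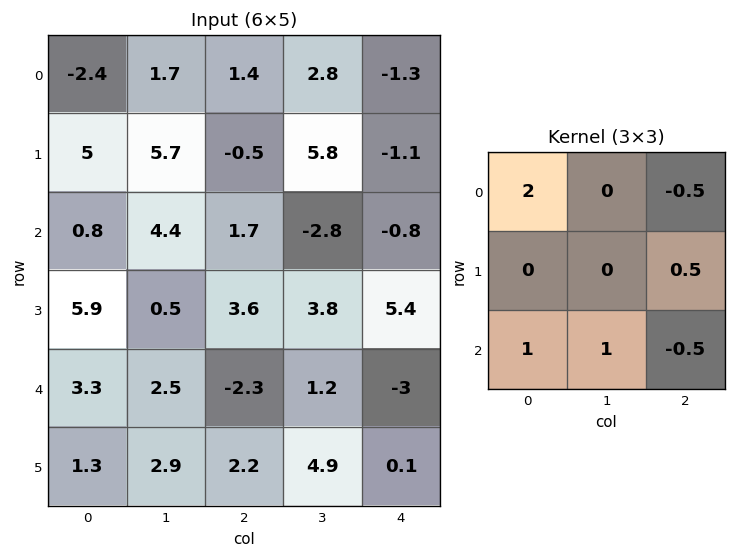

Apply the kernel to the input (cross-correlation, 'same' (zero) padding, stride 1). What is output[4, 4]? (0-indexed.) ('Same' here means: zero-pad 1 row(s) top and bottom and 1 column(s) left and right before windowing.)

The receptive field on the zero-padded input at this output position is [3.8 5.4 0 / 1.2 -3 0 / 4.9 0.1 0]. Elementwise product with the kernel and sum: 3.8·2 + 0·-0.5 + 0·0.5 + 4.9·1 + 0.1·1 + 0·-0.5.

12.6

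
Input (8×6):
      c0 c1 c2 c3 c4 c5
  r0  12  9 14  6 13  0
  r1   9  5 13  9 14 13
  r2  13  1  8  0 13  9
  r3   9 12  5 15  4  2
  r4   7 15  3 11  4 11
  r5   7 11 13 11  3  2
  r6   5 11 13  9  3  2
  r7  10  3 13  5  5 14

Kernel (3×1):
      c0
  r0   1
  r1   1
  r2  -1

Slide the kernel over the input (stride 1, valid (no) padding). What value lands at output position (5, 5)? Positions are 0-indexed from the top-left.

-10

The receptive field on the input at this output position is [2 / 2 / 14]. Elementwise product with the kernel and sum: 2·1 + 2·1 + 14·-1.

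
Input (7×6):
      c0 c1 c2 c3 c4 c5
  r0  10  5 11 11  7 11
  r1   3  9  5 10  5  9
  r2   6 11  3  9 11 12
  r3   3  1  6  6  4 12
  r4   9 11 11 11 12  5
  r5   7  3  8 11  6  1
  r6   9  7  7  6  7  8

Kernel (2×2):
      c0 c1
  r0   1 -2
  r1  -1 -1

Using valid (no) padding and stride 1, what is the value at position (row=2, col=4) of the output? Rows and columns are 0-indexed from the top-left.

The receptive field on the input at this output position is [11 12 / 4 12]. Elementwise product with the kernel and sum: 11·1 + 12·-2 + 4·-1 + 12·-1.

-29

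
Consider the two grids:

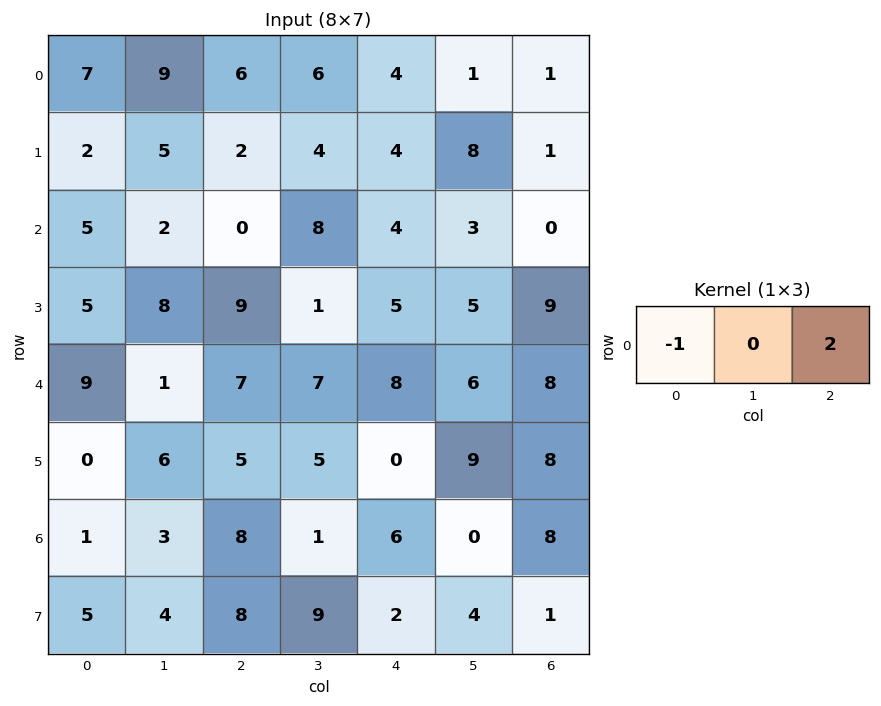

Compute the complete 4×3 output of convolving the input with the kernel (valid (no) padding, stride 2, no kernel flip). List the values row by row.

Output[0,0]: The receptive field on the input at this output position is [7 9 6]. Elementwise product with the kernel and sum: 7·-1 + 6·2.
Output[0,1]: The receptive field on the input at this output position is [6 6 4]. Elementwise product with the kernel and sum: 6·-1 + 4·2.

5 2 -2
-5 8 -4
5 9 8
15 4 10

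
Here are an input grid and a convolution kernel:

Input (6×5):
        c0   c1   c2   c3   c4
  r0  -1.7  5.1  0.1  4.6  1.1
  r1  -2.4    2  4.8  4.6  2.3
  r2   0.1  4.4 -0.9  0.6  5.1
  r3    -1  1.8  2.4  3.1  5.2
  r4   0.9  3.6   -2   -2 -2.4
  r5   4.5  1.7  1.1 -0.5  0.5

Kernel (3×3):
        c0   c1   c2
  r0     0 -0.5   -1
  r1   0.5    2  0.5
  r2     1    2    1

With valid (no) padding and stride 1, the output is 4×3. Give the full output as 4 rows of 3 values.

Output[0,0]: The receptive field on the input at this output position is [-1.7 5.1 0.1 / -2.4 2 4.8 / 0.1 4.4 -0.9]. Elementwise product with the kernel and sum: 5.1·-0.5 + 0.1·-1 + -2.4·0.5 + 2·2 + 4.8·0.5 + 0.1·1 + 4.4·2 + -0.9·1.

10.55 11.45 14.75
7.6 3.4 12.5
9.1 4.7 -3.8
12.35 -4.1 -12.35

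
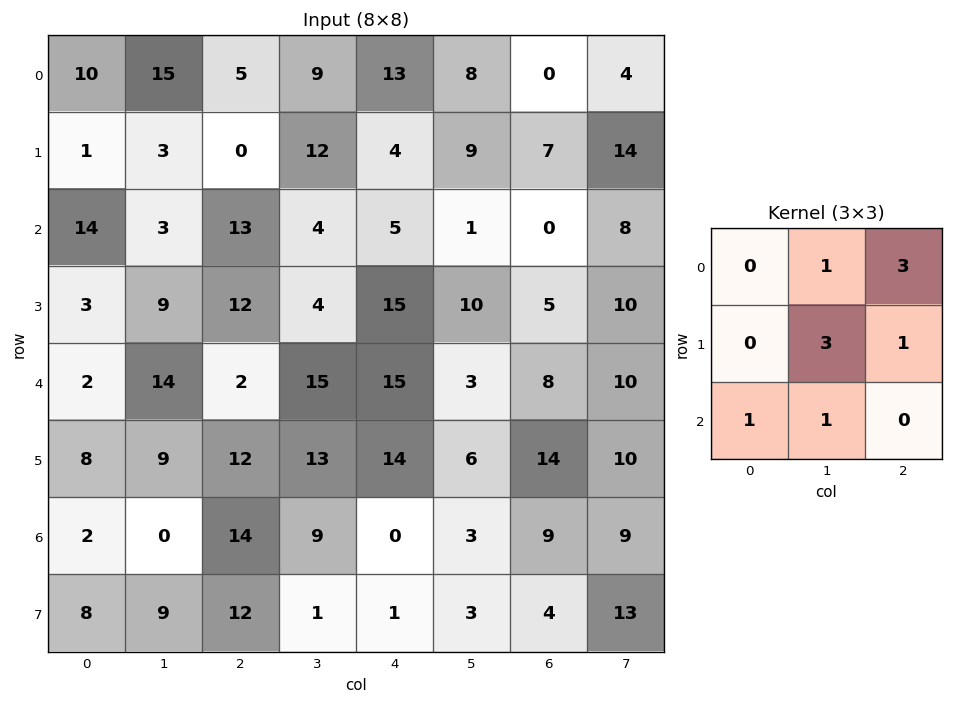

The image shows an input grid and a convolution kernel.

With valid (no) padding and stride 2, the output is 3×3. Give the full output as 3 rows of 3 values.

56 105 48
97 63 54
61 136 62

Output[0,0]: The receptive field on the input at this output position is [10 15 5 / 1 3 0 / 14 3 13]. Elementwise product with the kernel and sum: 15·1 + 5·3 + 3·3 + 0·1 + 14·1 + 3·1.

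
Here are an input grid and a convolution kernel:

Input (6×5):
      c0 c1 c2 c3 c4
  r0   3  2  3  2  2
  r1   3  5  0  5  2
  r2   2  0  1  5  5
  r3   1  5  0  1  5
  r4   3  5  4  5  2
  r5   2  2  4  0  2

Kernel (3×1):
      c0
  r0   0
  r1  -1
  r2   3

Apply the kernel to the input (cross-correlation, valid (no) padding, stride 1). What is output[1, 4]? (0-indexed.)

10

The receptive field on the input at this output position is [2 / 5 / 5]. Elementwise product with the kernel and sum: 5·-1 + 5·3.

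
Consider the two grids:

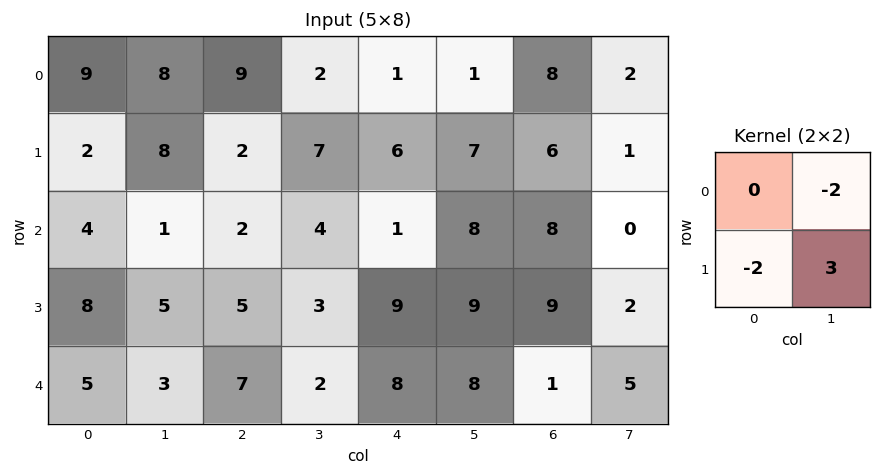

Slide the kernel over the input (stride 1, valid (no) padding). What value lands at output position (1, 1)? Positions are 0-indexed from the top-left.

0

The receptive field on the input at this output position is [8 2 / 1 2]. Elementwise product with the kernel and sum: 2·-2 + 1·-2 + 2·3.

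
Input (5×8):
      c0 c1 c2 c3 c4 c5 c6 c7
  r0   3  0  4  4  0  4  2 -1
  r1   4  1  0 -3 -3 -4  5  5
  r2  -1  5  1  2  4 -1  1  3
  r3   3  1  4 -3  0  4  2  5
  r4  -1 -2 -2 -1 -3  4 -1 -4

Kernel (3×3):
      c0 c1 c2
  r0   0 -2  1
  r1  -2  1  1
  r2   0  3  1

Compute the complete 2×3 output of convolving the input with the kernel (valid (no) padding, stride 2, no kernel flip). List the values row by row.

Output[0,0]: The receptive field on the input at this output position is [3 0 4 / 4 1 0 / -1 5 1]. Elementwise product with the kernel and sum: 0·-2 + 4·1 + 4·-2 + 1·1 + 0·1 + 5·3 + 1·1.

13 -4 -1
-18 -17 20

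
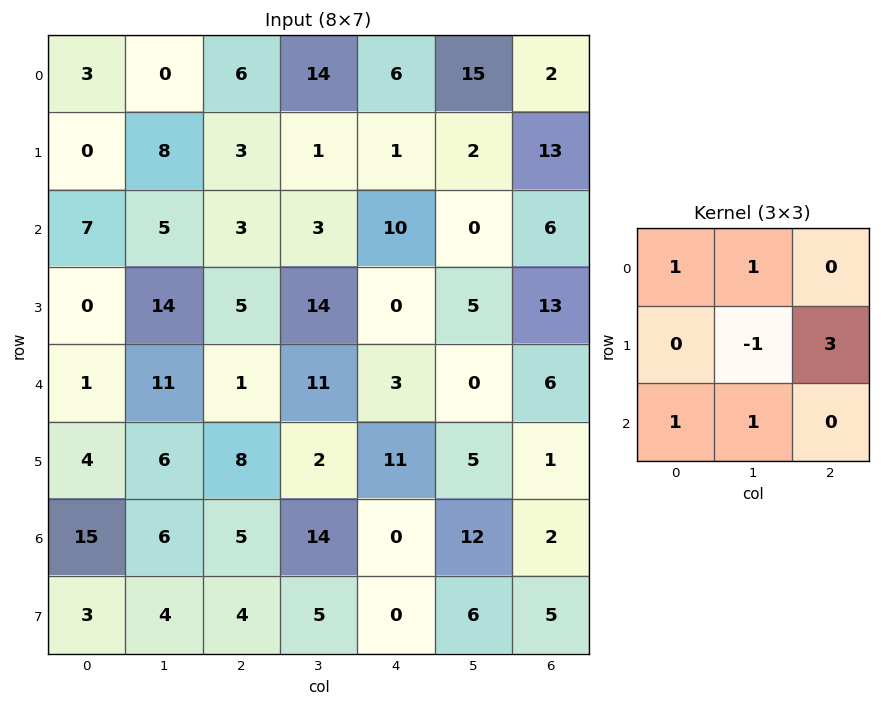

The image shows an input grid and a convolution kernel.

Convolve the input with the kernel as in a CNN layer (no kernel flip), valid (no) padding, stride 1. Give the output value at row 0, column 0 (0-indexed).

16

The receptive field on the input at this output position is [3 0 6 / 0 8 3 / 7 5 3]. Elementwise product with the kernel and sum: 3·1 + 0·1 + 8·-1 + 3·3 + 7·1 + 5·1.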